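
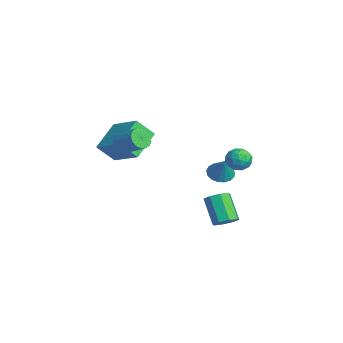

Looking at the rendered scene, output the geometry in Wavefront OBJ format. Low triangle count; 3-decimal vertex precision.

v 0.264 3.256 -0.585
v 0.719 3.796 -0.701
v 1.141 2.504 -0.639
v 1.596 3.044 -0.755
v 1.283 2.971 -0.117
v 0.741 3.436 -0.083
v 1.119 2.864 -1.257
v 0.577 3.329 -1.223
v 1.248 3.553 -1.116
v 1.349 3.619 -0.412
v 0.511 2.681 -0.928
v 0.612 2.747 -0.224
v 0.414 3.592 -0.638
v 1.446 2.708 -0.702
v 1.262 2.666 -0.327
v 1.529 2.982 -0.395
v 0.427 3.381 -0.275
v 0.694 3.698 -0.343
v 1.026 3.213 0
v 1.166 2.602 -0.997
v 1.433 2.919 -1.065
v 0.331 3.318 -0.945
v 0.598 3.634 -1.013
v 0.834 3.087 -1.34
v 0.993 3.766 -0.95
v 1.508 3.324 -0.982
v 1.228 3.219 -1.277
v 0.909 3.492 -1.257
v 1.052 3.805 -0.536
v 1.568 3.363 -0.568
v 1.383 3.321 -0.193
v 1.065 3.594 -0.173
v 1.363 3.663 -0.78
v 0.292 2.937 -0.772
v 0.808 2.495 -0.804
v 0.795 2.706 -1.167
v 0.477 2.979 -1.147
v 0.352 2.976 -0.358
v 0.867 2.534 -0.39
v 0.951 2.808 -0.083
v 0.632 3.081 -0.063
v 0.497 2.637 -0.56
v 2.225 2.071 -4.158
v 2.747 2.054 -3.722
v 1.697 1.952 -2.467
v 1.175 1.969 -2.902
v 2.584 2.539 -3.819
v 1.534 2.437 -2.564
v 2.211 2.75 -4.114
v 1.16 2.647 -2.859
v 1.846 2.563 -4.435
v 0.795 2.46 -3.18
v 1.703 2.088 -4.593
v 0.653 1.986 -3.338
v 1.866 1.603 -4.496
v 0.816 1.501 -3.241
v 2.24 1.393 -4.201
v 1.189 1.29 -2.946
v 2.605 1.58 -3.88
v 1.554 1.477 -2.625
v 2.612 -3.138 2.216
v 2.911 -3.038 1.682
v 3.826 -2.421 2.31
v 3.528 -2.522 2.844
v 2.733 -2.802 1.709
v 3.649 -2.185 2.337
v 2.527 -2.643 1.853
v 3.443 -2.026 2.481
v 2.341 -2.598 2.08
v 3.257 -1.981 2.707
v 2.217 -2.676 2.338
v 3.133 -2.059 2.965
v 2.184 -2.86 2.568
v 3.1 -2.243 3.195
v 2.248 -3.108 2.717
v 3.164 -2.491 3.345
v 2.396 -3.363 2.752
v 3.312 -2.746 3.38
v 2.594 -3.567 2.664
v 3.509 -2.95 3.292
v 2.795 -3.672 2.474
v 3.711 -3.055 3.101
v 2.955 -3.655 2.224
v 3.871 -3.038 2.852
v 3.036 -3.52 1.973
v 3.952 -2.903 2.6
v 3.02 -3.297 1.777
v 3.936 -2.68 2.405
v -0.037 -2.803 2.147
v 1.474 -2.125 2.971
v 0.092 -1.961 1.218
v 1.603 -1.283 2.042
v 0.957 -3.937 1.258
v 2.468 -3.259 2.082
v 1.086 -3.095 0.329
v 2.597 -2.417 1.153
v -1.196 2.994 -2.599
v -0.654 2.665 -2.94
v -0.484 2.966 -1.441
v -0.583 3.001 -2.976
v -0.652 3.334 -2.926
v -0.846 3.59 -2.8
v -1.12 3.709 -2.629
v -1.412 3.665 -2.45
v -1.654 3.466 -2.306
v -1.791 3.16 -2.229
v -1.792 2.815 -2.237
v -1.657 2.512 -2.327
v -1.416 2.318 -2.48
v -1.124 2.28 -2.66
v -0.85 2.405 -2.826
f 1 38 17
f 38 12 41
f 17 41 6
f 38 41 17
f 1 17 13
f 17 6 18
f 13 18 2
f 17 18 13
f 1 13 22
f 13 2 23
f 22 23 8
f 13 23 22
f 1 22 34
f 22 8 37
f 34 37 11
f 22 37 34
f 1 34 38
f 34 11 42
f 38 42 12
f 34 42 38
f 2 18 29
f 18 6 32
f 29 32 10
f 18 32 29
f 6 41 19
f 41 12 40
f 19 40 5
f 41 40 19
f 12 42 39
f 42 11 35
f 39 35 3
f 42 35 39
f 11 37 36
f 37 8 24
f 36 24 7
f 37 24 36
f 8 23 28
f 23 2 25
f 28 25 9
f 23 25 28
f 4 30 16
f 30 10 31
f 16 31 5
f 30 31 16
f 4 16 14
f 16 5 15
f 14 15 3
f 16 15 14
f 4 14 21
f 14 3 20
f 21 20 7
f 14 20 21
f 4 21 26
f 21 7 27
f 26 27 9
f 21 27 26
f 4 26 30
f 26 9 33
f 30 33 10
f 26 33 30
f 5 31 19
f 31 10 32
f 19 32 6
f 31 32 19
f 3 15 39
f 15 5 40
f 39 40 12
f 15 40 39
f 7 20 36
f 20 3 35
f 36 35 11
f 20 35 36
f 9 27 28
f 27 7 24
f 28 24 8
f 27 24 28
f 10 33 29
f 33 9 25
f 29 25 2
f 33 25 29
f 44 43 47
f 44 47 45
f 45 47 48
f 45 48 46
f 47 43 49
f 47 49 48
f 48 49 50
f 48 50 46
f 49 43 51
f 49 51 50
f 50 51 52
f 50 52 46
f 51 43 53
f 51 53 52
f 52 53 54
f 52 54 46
f 53 43 55
f 53 55 54
f 54 55 56
f 54 56 46
f 55 43 57
f 55 57 56
f 56 57 58
f 56 58 46
f 57 43 59
f 57 59 58
f 58 59 60
f 58 60 46
f 59 43 44
f 59 44 60
f 60 44 45
f 60 45 46
f 62 61 65
f 62 65 63
f 63 65 66
f 63 66 64
f 65 61 67
f 65 67 66
f 66 67 68
f 66 68 64
f 67 61 69
f 67 69 68
f 68 69 70
f 68 70 64
f 69 61 71
f 69 71 70
f 70 71 72
f 70 72 64
f 71 61 73
f 71 73 72
f 72 73 74
f 72 74 64
f 73 61 75
f 73 75 74
f 74 75 76
f 74 76 64
f 75 61 77
f 75 77 76
f 76 77 78
f 76 78 64
f 77 61 79
f 77 79 78
f 78 79 80
f 78 80 64
f 79 61 81
f 79 81 80
f 80 81 82
f 80 82 64
f 81 61 83
f 81 83 82
f 82 83 84
f 82 84 64
f 83 61 85
f 83 85 84
f 84 85 86
f 84 86 64
f 85 61 87
f 85 87 86
f 86 87 88
f 86 88 64
f 87 61 62
f 87 62 88
f 88 62 63
f 88 63 64
f 90 92 89
f 93 90 89
f 89 92 91
f 91 93 89
f 90 96 92
f 94 90 93
f 94 96 90
f 92 96 91
f 95 93 91
f 91 96 95
f 95 94 93
f 96 94 95
f 98 97 100
f 98 100 99
f 100 97 101
f 100 101 99
f 101 97 102
f 101 102 99
f 102 97 103
f 102 103 99
f 103 97 104
f 103 104 99
f 104 97 105
f 104 105 99
f 105 97 106
f 105 106 99
f 106 97 107
f 106 107 99
f 107 97 108
f 107 108 99
f 108 97 109
f 108 109 99
f 109 97 110
f 109 110 99
f 110 97 111
f 110 111 99
f 111 97 98
f 111 98 99



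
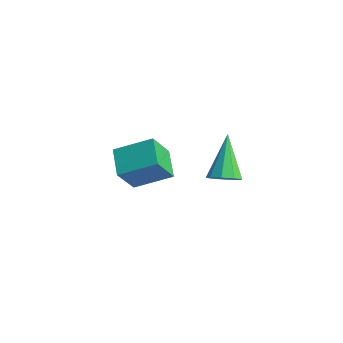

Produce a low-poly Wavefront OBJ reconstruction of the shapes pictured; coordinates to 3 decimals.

v 0.985 3.156 1.13
v 1.28 2.773 1.579
v 0.035 4.064 2.53
v 1.527 3.143 1.506
v 1.521 3.52 1.257
v 1.263 3.726 0.949
v 0.876 3.666 0.725
v 0.54 3.367 0.691
v 0.412 2.969 0.862
v 0.552 2.659 1.159
v 0.895 2.581 1.442
v -3.54 2.497 -2.064
v -3.433 1.658 -0.826
v -4.598 3.091 -1.571
v -4.492 2.252 -0.332
v -2.568 3.648 -1.368
v -2.462 2.809 -0.129
v -3.627 4.242 -0.874
v -3.52 3.403 0.364
f 2 1 4
f 2 4 3
f 4 1 5
f 4 5 3
f 5 1 6
f 5 6 3
f 6 1 7
f 6 7 3
f 7 1 8
f 7 8 3
f 8 1 9
f 8 9 3
f 9 1 10
f 9 10 3
f 10 1 11
f 10 11 3
f 11 1 2
f 11 2 3
f 13 15 12
f 16 13 12
f 12 15 14
f 14 16 12
f 13 19 15
f 17 13 16
f 17 19 13
f 15 19 14
f 18 16 14
f 14 19 18
f 18 17 16
f 19 17 18



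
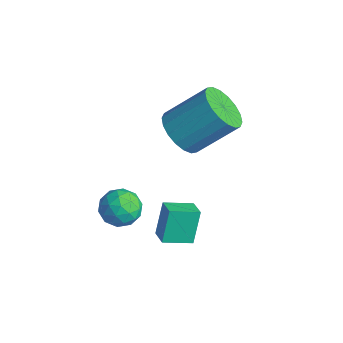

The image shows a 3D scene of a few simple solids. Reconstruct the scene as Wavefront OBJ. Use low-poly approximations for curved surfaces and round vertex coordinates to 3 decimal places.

v -1.202 1.755 0.588
v -0.386 1.947 -0.028
v 0.338 3.376 1.376
v -0.478 3.185 1.992
v -0.701 2.252 -0.176
v 0.023 3.681 1.228
v -1.115 2.459 -0.173
v -0.391 3.888 1.231
v -1.547 2.526 -0.019
v -0.823 3.955 1.385
v -1.91 2.441 0.255
v -1.186 3.87 1.659
v -2.133 2.22 0.595
v -1.409 3.649 1.999
v -2.171 1.907 0.934
v -1.447 3.336 2.338
v -2.018 1.564 1.204
v -1.294 2.993 2.608
v -1.703 1.259 1.352
v -0.979 2.688 2.756
v -1.289 1.052 1.349
v -0.565 2.481 2.753
v -0.857 0.985 1.195
v -0.133 2.414 2.599
v -0.494 1.07 0.921
v 0.23 2.499 2.325
v -0.271 1.291 0.581
v 0.453 2.72 1.985
v -0.233 1.604 0.242
v 0.491 3.033 1.646
v -0.139 -0.712 -1.916
v 0.428 -1.263 -1.572
v -1.188 -1.537 -1.508
v -0.621 -2.088 -1.164
v -0.738 -1.312 -0.808
v -0.09 -0.802 -1.059
v -0.67 -1.998 -2.021
v -0.022 -1.488 -2.272
v 0.1 -2.058 -1.637
v 0.058 -1.634 -0.887
v -0.818 -1.166 -2.193
v -0.86 -0.742 -1.443
v 0.236 -0.915 -1.779
v -0.996 -1.885 -1.301
v -1.065 -1.429 -1.091
v -0.732 -1.753 -0.889
v -0.068 -0.644 -1.478
v 0.265 -0.968 -1.276
v -0.42 -0.997 -0.827
v -1.025 -1.832 -1.804
v -0.692 -2.156 -1.602
v -0.028 -1.047 -2.191
v 0.305 -1.371 -1.989
v -0.34 -1.803 -2.253
v 0.377 -1.706 -1.616
v -0.239 -2.191 -1.376
v -0.268 -2.138 -1.879
v 0.113 -1.838 -2.027
v 0.352 -1.457 -1.175
v -0.264 -1.942 -0.936
v -0.333 -1.486 -0.726
v 0.048 -1.186 -0.874
v 0.159 -1.924 -1.213
v -0.496 -0.858 -2.144
v -1.112 -1.343 -1.905
v -0.808 -1.614 -2.206
v -0.427 -1.314 -2.354
v -0.521 -0.609 -1.704
v -1.137 -1.094 -1.464
v -0.873 -0.962 -1.053
v -0.492 -0.662 -1.201
v -0.919 -0.876 -1.867
v 0.706 -0.575 -2.653
v 0.371 -0.037 -1.338
v 1.111 0.513 -2.995
v 0.775 1.051 -1.68
v 1.465 -0.771 -2.38
v 1.129 -0.233 -1.065
v 1.869 0.317 -2.722
v 1.534 0.855 -1.407
f 2 1 5
f 2 5 3
f 3 5 6
f 3 6 4
f 5 1 7
f 5 7 6
f 6 7 8
f 6 8 4
f 7 1 9
f 7 9 8
f 8 9 10
f 8 10 4
f 9 1 11
f 9 11 10
f 10 11 12
f 10 12 4
f 11 1 13
f 11 13 12
f 12 13 14
f 12 14 4
f 13 1 15
f 13 15 14
f 14 15 16
f 14 16 4
f 15 1 17
f 15 17 16
f 16 17 18
f 16 18 4
f 17 1 19
f 17 19 18
f 18 19 20
f 18 20 4
f 19 1 21
f 19 21 20
f 20 21 22
f 20 22 4
f 21 1 23
f 21 23 22
f 22 23 24
f 22 24 4
f 23 1 25
f 23 25 24
f 24 25 26
f 24 26 4
f 25 1 27
f 25 27 26
f 26 27 28
f 26 28 4
f 27 1 29
f 27 29 28
f 28 29 30
f 28 30 4
f 29 1 2
f 29 2 30
f 30 2 3
f 30 3 4
f 31 68 47
f 68 42 71
f 47 71 36
f 68 71 47
f 31 47 43
f 47 36 48
f 43 48 32
f 47 48 43
f 31 43 52
f 43 32 53
f 52 53 38
f 43 53 52
f 31 52 64
f 52 38 67
f 64 67 41
f 52 67 64
f 31 64 68
f 64 41 72
f 68 72 42
f 64 72 68
f 32 48 59
f 48 36 62
f 59 62 40
f 48 62 59
f 36 71 49
f 71 42 70
f 49 70 35
f 71 70 49
f 42 72 69
f 72 41 65
f 69 65 33
f 72 65 69
f 41 67 66
f 67 38 54
f 66 54 37
f 67 54 66
f 38 53 58
f 53 32 55
f 58 55 39
f 53 55 58
f 34 60 46
f 60 40 61
f 46 61 35
f 60 61 46
f 34 46 44
f 46 35 45
f 44 45 33
f 46 45 44
f 34 44 51
f 44 33 50
f 51 50 37
f 44 50 51
f 34 51 56
f 51 37 57
f 56 57 39
f 51 57 56
f 34 56 60
f 56 39 63
f 60 63 40
f 56 63 60
f 35 61 49
f 61 40 62
f 49 62 36
f 61 62 49
f 33 45 69
f 45 35 70
f 69 70 42
f 45 70 69
f 37 50 66
f 50 33 65
f 66 65 41
f 50 65 66
f 39 57 58
f 57 37 54
f 58 54 38
f 57 54 58
f 40 63 59
f 63 39 55
f 59 55 32
f 63 55 59
f 74 76 73
f 77 74 73
f 73 76 75
f 75 77 73
f 74 80 76
f 78 74 77
f 78 80 74
f 76 80 75
f 79 77 75
f 75 80 79
f 79 78 77
f 80 78 79



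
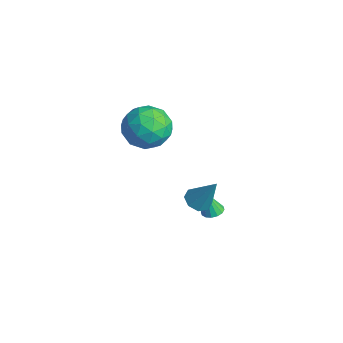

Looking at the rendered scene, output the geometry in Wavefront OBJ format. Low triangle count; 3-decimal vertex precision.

v -4.568 -3.086 0.397
v -3.626 -2.54 0.947
v -4.274 -4.7 1.493
v -3.332 -4.154 2.043
v -4.468 -3.762 2.248
v -4.65 -2.764 1.57
v -3.25 -4.476 0.87
v -3.432 -3.478 0.192
v -2.811 -3.399 1.239
v -3.565 -2.958 2.091
v -4.335 -4.282 0.349
v -5.089 -3.841 1.201
v -4.123 -2.671 0.575
v -3.777 -4.569 1.865
v -4.445 -4.338 1.985
v -3.891 -4.017 2.308
v -4.725 -2.803 0.942
v -4.171 -2.482 1.265
v -4.666 -3.2 2.03
v -3.729 -4.758 1.175
v -3.175 -4.437 1.498
v -4.009 -3.223 0.132
v -3.455 -2.902 0.455
v -3.234 -4.04 0.41
v -3.09 -2.855 1.071
v -2.917 -3.804 1.715
v -2.869 -3.993 1.025
v -2.976 -3.407 0.627
v -3.533 -2.596 1.571
v -3.36 -3.545 2.216
v -4.028 -3.314 2.336
v -4.135 -2.728 1.938
v -3.054 -3.101 1.743
v -4.54 -3.695 0.224
v -4.367 -4.644 0.869
v -3.765 -4.512 0.502
v -3.872 -3.926 0.104
v -4.983 -3.436 0.725
v -4.81 -4.385 1.369
v -4.924 -3.833 1.813
v -5.031 -3.247 1.415
v -4.846 -4.139 0.697
v 1.387 -3.687 0.496
v 1.95 -3.948 0.305
v 2.113 -3.193 1.964
v 1.904 -3.472 0.168
v 1.555 -3.122 0.223
v 1.107 -3.102 0.438
v 0.823 -3.425 0.688
v 0.869 -3.901 0.825
v 1.218 -4.251 0.77
v 1.666 -4.271 0.554
v 0.292 -2.461 -1.614
v 0.551 -2.03 -1.482
v 0.128 -2.739 -0.386
v 0.293 -1.954 -1.499
v 0.035 -2.013 -1.547
v -0.154 -2.193 -1.613
v -0.224 -2.444 -1.679
v -0.156 -2.7 -1.728
v 0.032 -2.892 -1.746
v 0.29 -2.968 -1.729
v 0.548 -2.908 -1.682
v 0.737 -2.729 -1.616
v 0.807 -2.477 -1.549
v 0.739 -2.221 -1.5
f 1 38 17
f 38 12 41
f 17 41 6
f 38 41 17
f 1 17 13
f 17 6 18
f 13 18 2
f 17 18 13
f 1 13 22
f 13 2 23
f 22 23 8
f 13 23 22
f 1 22 34
f 22 8 37
f 34 37 11
f 22 37 34
f 1 34 38
f 34 11 42
f 38 42 12
f 34 42 38
f 2 18 29
f 18 6 32
f 29 32 10
f 18 32 29
f 6 41 19
f 41 12 40
f 19 40 5
f 41 40 19
f 12 42 39
f 42 11 35
f 39 35 3
f 42 35 39
f 11 37 36
f 37 8 24
f 36 24 7
f 37 24 36
f 8 23 28
f 23 2 25
f 28 25 9
f 23 25 28
f 4 30 16
f 30 10 31
f 16 31 5
f 30 31 16
f 4 16 14
f 16 5 15
f 14 15 3
f 16 15 14
f 4 14 21
f 14 3 20
f 21 20 7
f 14 20 21
f 4 21 26
f 21 7 27
f 26 27 9
f 21 27 26
f 4 26 30
f 26 9 33
f 30 33 10
f 26 33 30
f 5 31 19
f 31 10 32
f 19 32 6
f 31 32 19
f 3 15 39
f 15 5 40
f 39 40 12
f 15 40 39
f 7 20 36
f 20 3 35
f 36 35 11
f 20 35 36
f 9 27 28
f 27 7 24
f 28 24 8
f 27 24 28
f 10 33 29
f 33 9 25
f 29 25 2
f 33 25 29
f 44 43 46
f 44 46 45
f 46 43 47
f 46 47 45
f 47 43 48
f 47 48 45
f 48 43 49
f 48 49 45
f 49 43 50
f 49 50 45
f 50 43 51
f 50 51 45
f 51 43 52
f 51 52 45
f 52 43 44
f 52 44 45
f 54 53 56
f 54 56 55
f 56 53 57
f 56 57 55
f 57 53 58
f 57 58 55
f 58 53 59
f 58 59 55
f 59 53 60
f 59 60 55
f 60 53 61
f 60 61 55
f 61 53 62
f 61 62 55
f 62 53 63
f 62 63 55
f 63 53 64
f 63 64 55
f 64 53 65
f 64 65 55
f 65 53 66
f 65 66 55
f 66 53 54
f 66 54 55



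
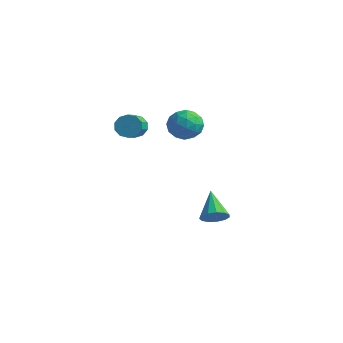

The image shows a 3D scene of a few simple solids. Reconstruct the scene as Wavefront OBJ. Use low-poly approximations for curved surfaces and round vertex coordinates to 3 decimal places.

v 2.754 2.91 -3.756
v 3.463 3.369 -3.475
v 1.526 4.05 -2.524
v 3.287 3.614 -3.876
v 2.941 3.634 -4.239
v 2.537 3.425 -4.449
v 2.201 3.053 -4.439
v 2.041 2.635 -4.212
v 2.108 2.305 -3.841
v 2.379 2.167 -3.443
v 2.77 2.265 -3.144
v 3.156 2.568 -3.04
v 3.414 2.98 -3.163
v -0.854 0.109 3.622
v -0.233 0.125 3.102
v 0.415 -1.114 3.838
v -0.206 -1.129 4.358
v -0.116 0.417 3.491
v 0.532 -0.821 4.228
v -0.281 0.592 3.93
v 0.367 -0.646 4.667
v -0.665 0.583 4.251
v -0.017 -0.656 4.988
v -1.121 0.392 4.332
v -0.473 -0.846 5.069
v -1.475 0.094 4.142
v -0.827 -1.145 4.878
v -1.592 -0.199 3.752
v -0.944 -1.437 4.489
v -1.427 -0.374 3.313
v -0.779 -1.612 4.05
v -1.043 -0.364 2.992
v -0.395 -1.603 3.729
v -0.587 -0.174 2.911
v 0.061 -1.412 3.648
v -0.158 4.384 1.524
v 0.584 4.561 2.378
v -1.024 3.099 2.542
v -0.282 3.276 3.396
v -1.046 4.085 3.124
v -0.511 4.88 2.495
v 0.071 2.78 2.425
v 0.606 3.575 1.796
v 0.726 3.57 2.936
v 0.036 4.377 3.368
v -0.476 3.283 1.552
v -1.166 4.09 1.984
v 0.289 4.586 1.862
v -0.729 3.074 3.058
v -1.178 3.55 2.898
v -0.742 3.654 3.401
v -0.355 4.773 1.93
v 0.082 4.877 2.433
v -0.876 4.597 2.871
v -0.522 2.783 2.487
v -0.085 2.887 2.99
v 0.302 4.006 1.519
v 0.738 4.11 2.022
v 0.436 3.063 2.049
v 0.808 4.107 2.692
v 0.3 3.351 3.29
v 0.507 3.06 2.719
v 0.821 3.527 2.349
v 0.403 4.581 2.946
v -0.106 3.825 3.544
v -0.555 4.301 3.384
v -0.24 4.768 3.014
v 0.486 3.998 3.273
v -0.334 3.835 1.376
v -0.843 3.079 1.974
v -0.2 2.892 1.906
v 0.115 3.359 1.536
v -0.74 4.309 1.63
v -1.248 3.553 2.228
v -1.261 4.133 2.571
v -0.947 4.6 2.201
v -0.926 3.662 1.647
f 2 1 4
f 2 4 3
f 4 1 5
f 4 5 3
f 5 1 6
f 5 6 3
f 6 1 7
f 6 7 3
f 7 1 8
f 7 8 3
f 8 1 9
f 8 9 3
f 9 1 10
f 9 10 3
f 10 1 11
f 10 11 3
f 11 1 12
f 11 12 3
f 12 1 13
f 12 13 3
f 13 1 2
f 13 2 3
f 15 14 18
f 15 18 16
f 16 18 19
f 16 19 17
f 18 14 20
f 18 20 19
f 19 20 21
f 19 21 17
f 20 14 22
f 20 22 21
f 21 22 23
f 21 23 17
f 22 14 24
f 22 24 23
f 23 24 25
f 23 25 17
f 24 14 26
f 24 26 25
f 25 26 27
f 25 27 17
f 26 14 28
f 26 28 27
f 27 28 29
f 27 29 17
f 28 14 30
f 28 30 29
f 29 30 31
f 29 31 17
f 30 14 32
f 30 32 31
f 31 32 33
f 31 33 17
f 32 14 34
f 32 34 33
f 33 34 35
f 33 35 17
f 34 14 15
f 34 15 35
f 35 15 16
f 35 16 17
f 36 73 52
f 73 47 76
f 52 76 41
f 73 76 52
f 36 52 48
f 52 41 53
f 48 53 37
f 52 53 48
f 36 48 57
f 48 37 58
f 57 58 43
f 48 58 57
f 36 57 69
f 57 43 72
f 69 72 46
f 57 72 69
f 36 69 73
f 69 46 77
f 73 77 47
f 69 77 73
f 37 53 64
f 53 41 67
f 64 67 45
f 53 67 64
f 41 76 54
f 76 47 75
f 54 75 40
f 76 75 54
f 47 77 74
f 77 46 70
f 74 70 38
f 77 70 74
f 46 72 71
f 72 43 59
f 71 59 42
f 72 59 71
f 43 58 63
f 58 37 60
f 63 60 44
f 58 60 63
f 39 65 51
f 65 45 66
f 51 66 40
f 65 66 51
f 39 51 49
f 51 40 50
f 49 50 38
f 51 50 49
f 39 49 56
f 49 38 55
f 56 55 42
f 49 55 56
f 39 56 61
f 56 42 62
f 61 62 44
f 56 62 61
f 39 61 65
f 61 44 68
f 65 68 45
f 61 68 65
f 40 66 54
f 66 45 67
f 54 67 41
f 66 67 54
f 38 50 74
f 50 40 75
f 74 75 47
f 50 75 74
f 42 55 71
f 55 38 70
f 71 70 46
f 55 70 71
f 44 62 63
f 62 42 59
f 63 59 43
f 62 59 63
f 45 68 64
f 68 44 60
f 64 60 37
f 68 60 64



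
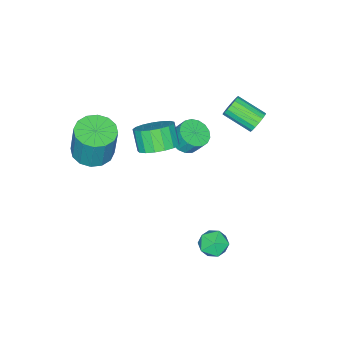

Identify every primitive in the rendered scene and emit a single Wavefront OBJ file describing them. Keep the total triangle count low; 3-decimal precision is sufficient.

v 1.278 2.791 -4.35
v 2.047 2.943 -3.921
v 1.073 1.597 -3.559
v 1.842 1.749 -3.13
v 1.143 2.291 -3
v 1.27 3.028 -3.488
v 1.85 1.512 -3.992
v 1.977 2.249 -4.48
v 2.401 2.152 -3.699
v 1.964 2.634 -3.086
v 1.156 1.906 -4.394
v 0.719 2.388 -3.781
v 0.495 -2.08 0.512
v 1.215 -2.847 0.314
v 0.804 -3.506 1.369
v 0.085 -2.74 1.568
v 1.466 -2.519 0.616
v 1.055 -3.178 1.671
v 1.494 -2.09 0.895
v 1.084 -2.749 1.95
v 1.294 -1.659 1.086
v 0.884 -2.319 2.141
v 0.911 -1.325 1.146
v 0.5 -1.984 2.201
v 0.432 -1.164 1.061
v 0.022 -1.823 2.116
v -0.032 -1.212 0.85
v -0.442 -1.872 1.905
v -0.375 -1.46 0.562
v -0.786 -2.119 1.617
v -0.519 -1.85 0.262
v -0.93 -2.509 1.317
v -0.431 -2.292 0.02
v -0.841 -2.951 1.075
v -0.13 -2.686 -0.109
v -0.541 -3.345 0.946
v 0.314 -2.941 -0.096
v -0.097 -3.601 0.959
v 0.799 -2.999 0.056
v 0.388 -3.659 1.111
v 3.436 -3.848 1.554
v 4.08 -4.706 1.674
v 4.248 -4.291 3.746
v 3.604 -3.432 3.626
v 4.425 -4.281 1.56
v 4.593 -3.866 3.633
v 4.505 -3.74 1.445
v 4.673 -3.325 3.518
v 4.298 -3.227 1.36
v 4.467 -2.812 3.432
v 3.861 -2.881 1.326
v 4.029 -2.466 3.398
v 3.309 -2.794 1.353
v 3.477 -2.379 3.425
v 2.792 -2.989 1.434
v 2.96 -2.574 3.506
v 2.447 -3.414 1.547
v 2.615 -2.999 3.62
v 2.367 -3.955 1.662
v 2.535 -3.54 3.735
v 2.573 -4.468 1.748
v 2.742 -4.053 3.82
v 3.011 -4.814 1.782
v 3.179 -4.399 3.854
v 3.563 -4.901 1.755
v 3.731 -4.486 3.827
v -1.976 -2.357 -1.054
v -1.317 -1.835 -1.314
v -1.406 -1.28 -0.427
v -2.064 -1.803 -0.166
v -1.662 -1.646 -1.467
v -1.751 -1.092 -0.58
v -2.079 -1.621 -1.524
v -2.167 -1.066 -0.637
v -2.471 -1.764 -1.474
v -2.56 -1.209 -0.587
v -2.751 -2.043 -1.327
v -2.839 -1.489 -0.44
v -2.853 -2.394 -1.118
v -2.941 -1.84 -0.231
v -2.753 -2.737 -0.894
v -2.842 -2.182 -0.007
v -2.476 -2.993 -0.706
v -2.565 -2.438 0.181
v -2.084 -3.103 -0.598
v -2.173 -2.548 0.289
v -1.667 -3.042 -0.595
v -1.756 -2.487 0.292
v -1.321 -2.825 -0.696
v -1.41 -2.27 0.191
v -1.125 -2.5 -0.879
v -1.214 -1.945 0.008
v -1.124 -2.143 -1.102
v -1.212 -1.588 -0.215
v -2.966 1.457 2.149
v -2.576 1.292 1.643
v -2.243 -0.201 2.384
v -2.634 -0.037 2.891
v -2.381 1.436 1.846
v -2.048 -0.057 2.587
v -2.32 1.585 2.118
v -1.987 0.092 2.859
v -2.407 1.704 2.397
v -2.074 0.211 3.138
v -2.622 1.767 2.62
v -2.289 0.273 3.361
v -2.916 1.758 2.734
v -2.584 0.265 3.476
v -3.222 1.68 2.715
v -2.889 0.187 3.456
v -3.469 1.552 2.567
v -3.136 0.058 3.308
v -3.601 1.401 2.322
v -3.268 -0.092 3.063
v -3.588 1.263 2.038
v -3.255 -0.23 2.779
v -3.432 1.17 1.78
v -3.099 -0.324 2.521
v -3.169 1.142 1.606
v -2.837 -0.352 2.347
v -2.861 1.186 1.557
v -2.528 -0.307 2.298
f 1 12 6
f 1 6 2
f 1 2 8
f 1 8 11
f 1 11 12
f 2 6 10
f 6 12 5
f 12 11 3
f 11 8 7
f 8 2 9
f 4 10 5
f 4 5 3
f 4 3 7
f 4 7 9
f 4 9 10
f 5 10 6
f 3 5 12
f 7 3 11
f 9 7 8
f 10 9 2
f 14 13 17
f 14 17 15
f 15 17 18
f 15 18 16
f 17 13 19
f 17 19 18
f 18 19 20
f 18 20 16
f 19 13 21
f 19 21 20
f 20 21 22
f 20 22 16
f 21 13 23
f 21 23 22
f 22 23 24
f 22 24 16
f 23 13 25
f 23 25 24
f 24 25 26
f 24 26 16
f 25 13 27
f 25 27 26
f 26 27 28
f 26 28 16
f 27 13 29
f 27 29 28
f 28 29 30
f 28 30 16
f 29 13 31
f 29 31 30
f 30 31 32
f 30 32 16
f 31 13 33
f 31 33 32
f 32 33 34
f 32 34 16
f 33 13 35
f 33 35 34
f 34 35 36
f 34 36 16
f 35 13 37
f 35 37 36
f 36 37 38
f 36 38 16
f 37 13 39
f 37 39 38
f 38 39 40
f 38 40 16
f 39 13 14
f 39 14 40
f 40 14 15
f 40 15 16
f 42 41 45
f 42 45 43
f 43 45 46
f 43 46 44
f 45 41 47
f 45 47 46
f 46 47 48
f 46 48 44
f 47 41 49
f 47 49 48
f 48 49 50
f 48 50 44
f 49 41 51
f 49 51 50
f 50 51 52
f 50 52 44
f 51 41 53
f 51 53 52
f 52 53 54
f 52 54 44
f 53 41 55
f 53 55 54
f 54 55 56
f 54 56 44
f 55 41 57
f 55 57 56
f 56 57 58
f 56 58 44
f 57 41 59
f 57 59 58
f 58 59 60
f 58 60 44
f 59 41 61
f 59 61 60
f 60 61 62
f 60 62 44
f 61 41 63
f 61 63 62
f 62 63 64
f 62 64 44
f 63 41 65
f 63 65 64
f 64 65 66
f 64 66 44
f 65 41 42
f 65 42 66
f 66 42 43
f 66 43 44
f 68 67 71
f 68 71 69
f 69 71 72
f 69 72 70
f 71 67 73
f 71 73 72
f 72 73 74
f 72 74 70
f 73 67 75
f 73 75 74
f 74 75 76
f 74 76 70
f 75 67 77
f 75 77 76
f 76 77 78
f 76 78 70
f 77 67 79
f 77 79 78
f 78 79 80
f 78 80 70
f 79 67 81
f 79 81 80
f 80 81 82
f 80 82 70
f 81 67 83
f 81 83 82
f 82 83 84
f 82 84 70
f 83 67 85
f 83 85 84
f 84 85 86
f 84 86 70
f 85 67 87
f 85 87 86
f 86 87 88
f 86 88 70
f 87 67 89
f 87 89 88
f 88 89 90
f 88 90 70
f 89 67 91
f 89 91 90
f 90 91 92
f 90 92 70
f 91 67 93
f 91 93 92
f 92 93 94
f 92 94 70
f 93 67 68
f 93 68 94
f 94 68 69
f 94 69 70
f 96 95 99
f 96 99 97
f 97 99 100
f 97 100 98
f 99 95 101
f 99 101 100
f 100 101 102
f 100 102 98
f 101 95 103
f 101 103 102
f 102 103 104
f 102 104 98
f 103 95 105
f 103 105 104
f 104 105 106
f 104 106 98
f 105 95 107
f 105 107 106
f 106 107 108
f 106 108 98
f 107 95 109
f 107 109 108
f 108 109 110
f 108 110 98
f 109 95 111
f 109 111 110
f 110 111 112
f 110 112 98
f 111 95 113
f 111 113 112
f 112 113 114
f 112 114 98
f 113 95 115
f 113 115 114
f 114 115 116
f 114 116 98
f 115 95 117
f 115 117 116
f 116 117 118
f 116 118 98
f 117 95 119
f 117 119 118
f 118 119 120
f 118 120 98
f 119 95 121
f 119 121 120
f 120 121 122
f 120 122 98
f 121 95 96
f 121 96 122
f 122 96 97
f 122 97 98



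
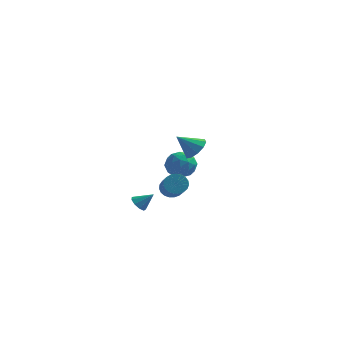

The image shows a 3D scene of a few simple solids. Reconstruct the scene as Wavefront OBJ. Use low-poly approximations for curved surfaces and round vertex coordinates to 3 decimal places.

v -1.682 3.359 -0.381
v -0.936 3.713 -0.864
v -0.724 2.467 0.444
v 0.022 2.821 -0.039
v -0.462 3.378 0.571
v -1.054 3.929 0.06
v -0.606 2.251 -0.48
v -1.198 2.802 -0.991
v -0.271 3.029 -0.925
v -0.182 3.726 -0.276
v -1.478 2.454 -0.144
v -1.389 3.151 0.505
v -1.394 3.614 -0.695
v -0.266 2.566 0.275
v -0.551 2.893 0.633
v -0.113 3.102 0.35
v -1.463 3.741 -0.152
v -1.024 3.95 -0.436
v -0.745 3.753 0.408
v -0.636 2.23 0.016
v -0.197 2.439 -0.268
v -1.547 3.078 -0.77
v -1.109 3.287 -1.053
v -0.915 2.427 -0.828
v -0.564 3.42 -1.015
v -0 2.896 -0.53
v -0.37 2.56 -0.789
v -0.718 2.884 -1.089
v -0.512 3.83 -0.633
v 0.052 3.306 -0.148
v -0.233 3.633 0.21
v -0.581 3.957 -0.09
v -0.121 3.427 -0.669
v -1.712 2.874 -0.272
v -1.148 2.35 0.213
v -1.079 2.223 -0.33
v -1.427 2.547 -0.63
v -1.66 3.284 0.11
v -1.096 2.76 0.595
v -0.942 3.296 0.669
v -1.29 3.62 0.369
v -1.539 2.753 0.249
v 0.246 -2.829 0.859
v 0.86 -2.632 0.774
v 1.548 -4.295 1.896
v 0.934 -4.491 1.981
v 0.792 -2.506 1.003
v 1.479 -4.168 2.125
v 0.629 -2.435 1.208
v 1.317 -4.098 2.329
v 0.4 -2.433 1.351
v 1.088 -4.096 2.473
v 0.145 -2.499 1.41
v 0.832 -4.162 2.532
v -0.093 -2.622 1.374
v 0.595 -4.285 2.495
v -0.272 -2.781 1.248
v 0.415 -4.443 2.37
v -0.362 -2.948 1.056
v 0.326 -4.61 2.177
v -0.346 -3.094 0.829
v 0.341 -4.757 1.95
v -0.228 -3.195 0.608
v 0.459 -4.857 1.729
v -0.028 -3.232 0.43
v 0.659 -4.895 1.551
v 0.219 -3.2 0.326
v 0.907 -4.862 1.448
v 0.471 -3.103 0.315
v 1.159 -4.765 1.436
v 0.685 -2.959 0.397
v 1.372 -4.621 1.519
v 0.822 -2.792 0.56
v 1.51 -4.455 1.681
v 0.896 -0.381 2.694
v 1.434 -0.842 3.066
v -0.056 -0.739 3.626
v 1.457 -0.39 3.264
v 1.267 0.066 3.245
v 0.935 0.351 3.016
v 0.588 0.357 2.663
v 0.359 0.081 2.323
v 0.335 -0.371 2.124
v 0.526 -0.827 2.143
v 0.858 -1.112 2.373
v 1.205 -1.118 2.725
v -1.463 -3.076 -0.418
v -1.102 -3.349 -0.748
v -0.697 -2.904 0.278
v -1.105 -2.976 -0.837
v -1.276 -2.65 -0.73
v -1.534 -2.524 -0.477
v -1.759 -2.656 -0.197
v -1.846 -2.985 -0.02
v -1.753 -3.356 -0.03
v -1.525 -3.597 -0.222
v -1.268 -3.594 -0.505
f 1 38 17
f 38 12 41
f 17 41 6
f 38 41 17
f 1 17 13
f 17 6 18
f 13 18 2
f 17 18 13
f 1 13 22
f 13 2 23
f 22 23 8
f 13 23 22
f 1 22 34
f 22 8 37
f 34 37 11
f 22 37 34
f 1 34 38
f 34 11 42
f 38 42 12
f 34 42 38
f 2 18 29
f 18 6 32
f 29 32 10
f 18 32 29
f 6 41 19
f 41 12 40
f 19 40 5
f 41 40 19
f 12 42 39
f 42 11 35
f 39 35 3
f 42 35 39
f 11 37 36
f 37 8 24
f 36 24 7
f 37 24 36
f 8 23 28
f 23 2 25
f 28 25 9
f 23 25 28
f 4 30 16
f 30 10 31
f 16 31 5
f 30 31 16
f 4 16 14
f 16 5 15
f 14 15 3
f 16 15 14
f 4 14 21
f 14 3 20
f 21 20 7
f 14 20 21
f 4 21 26
f 21 7 27
f 26 27 9
f 21 27 26
f 4 26 30
f 26 9 33
f 30 33 10
f 26 33 30
f 5 31 19
f 31 10 32
f 19 32 6
f 31 32 19
f 3 15 39
f 15 5 40
f 39 40 12
f 15 40 39
f 7 20 36
f 20 3 35
f 36 35 11
f 20 35 36
f 9 27 28
f 27 7 24
f 28 24 8
f 27 24 28
f 10 33 29
f 33 9 25
f 29 25 2
f 33 25 29
f 44 43 47
f 44 47 45
f 45 47 48
f 45 48 46
f 47 43 49
f 47 49 48
f 48 49 50
f 48 50 46
f 49 43 51
f 49 51 50
f 50 51 52
f 50 52 46
f 51 43 53
f 51 53 52
f 52 53 54
f 52 54 46
f 53 43 55
f 53 55 54
f 54 55 56
f 54 56 46
f 55 43 57
f 55 57 56
f 56 57 58
f 56 58 46
f 57 43 59
f 57 59 58
f 58 59 60
f 58 60 46
f 59 43 61
f 59 61 60
f 60 61 62
f 60 62 46
f 61 43 63
f 61 63 62
f 62 63 64
f 62 64 46
f 63 43 65
f 63 65 64
f 64 65 66
f 64 66 46
f 65 43 67
f 65 67 66
f 66 67 68
f 66 68 46
f 67 43 69
f 67 69 68
f 68 69 70
f 68 70 46
f 69 43 71
f 69 71 70
f 70 71 72
f 70 72 46
f 71 43 73
f 71 73 72
f 72 73 74
f 72 74 46
f 73 43 44
f 73 44 74
f 74 44 45
f 74 45 46
f 76 75 78
f 76 78 77
f 78 75 79
f 78 79 77
f 79 75 80
f 79 80 77
f 80 75 81
f 80 81 77
f 81 75 82
f 81 82 77
f 82 75 83
f 82 83 77
f 83 75 84
f 83 84 77
f 84 75 85
f 84 85 77
f 85 75 86
f 85 86 77
f 86 75 76
f 86 76 77
f 88 87 90
f 88 90 89
f 90 87 91
f 90 91 89
f 91 87 92
f 91 92 89
f 92 87 93
f 92 93 89
f 93 87 94
f 93 94 89
f 94 87 95
f 94 95 89
f 95 87 96
f 95 96 89
f 96 87 97
f 96 97 89
f 97 87 88
f 97 88 89



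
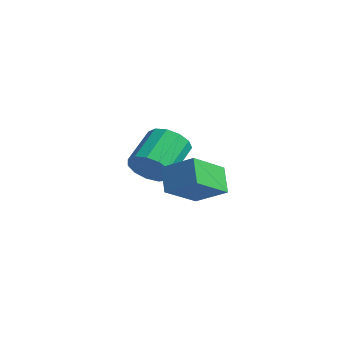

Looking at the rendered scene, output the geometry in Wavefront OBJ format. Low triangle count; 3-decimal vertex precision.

v 0.478 -3.837 0.985
v -0.249 -3.447 1.87
v 0.213 -2.288 0.086
v -0.514 -1.899 0.972
v 1.594 -3.261 1.648
v 0.867 -2.872 2.534
v 1.329 -1.713 0.75
v 0.602 -1.323 1.635
v -3.007 -2.024 0.607
v -2.294 -2.087 1.186
v -2.941 -0.699 2.132
v -3.653 -0.636 1.553
v -2.148 -1.762 0.81
v -2.795 -0.374 1.756
v -2.274 -1.52 0.369
v -2.921 -0.132 1.315
v -2.633 -1.439 0.003
v -3.28 -0.051 0.949
v -3.11 -1.543 -0.17
v -3.757 -0.155 0.776
v -3.555 -1.8 -0.097
v -4.202 -0.412 0.849
v -3.825 -2.128 0.2
v -4.472 -0.74 1.146
v -3.835 -2.423 0.626
v -4.482 -1.035 1.572
v -3.583 -2.592 1.046
v -4.23 -1.203 1.992
v -3.147 -2.58 1.327
v -3.794 -1.192 2.272
v -2.667 -2.392 1.379
v -3.314 -1.004 2.325
f 2 4 1
f 5 2 1
f 1 4 3
f 3 5 1
f 2 8 4
f 6 2 5
f 6 8 2
f 4 8 3
f 7 5 3
f 3 8 7
f 7 6 5
f 8 6 7
f 10 9 13
f 10 13 11
f 11 13 14
f 11 14 12
f 13 9 15
f 13 15 14
f 14 15 16
f 14 16 12
f 15 9 17
f 15 17 16
f 16 17 18
f 16 18 12
f 17 9 19
f 17 19 18
f 18 19 20
f 18 20 12
f 19 9 21
f 19 21 20
f 20 21 22
f 20 22 12
f 21 9 23
f 21 23 22
f 22 23 24
f 22 24 12
f 23 9 25
f 23 25 24
f 24 25 26
f 24 26 12
f 25 9 27
f 25 27 26
f 26 27 28
f 26 28 12
f 27 9 29
f 27 29 28
f 28 29 30
f 28 30 12
f 29 9 31
f 29 31 30
f 30 31 32
f 30 32 12
f 31 9 10
f 31 10 32
f 32 10 11
f 32 11 12



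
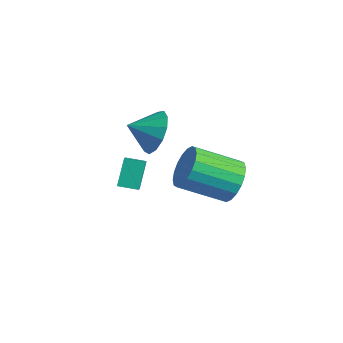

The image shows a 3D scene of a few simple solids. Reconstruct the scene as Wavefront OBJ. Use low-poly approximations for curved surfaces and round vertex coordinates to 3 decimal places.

v -3.399 2.096 -1.254
v -3.813 2.792 -0.288
v -2.788 2.629 -1.377
v -3.202 3.325 -0.411
v -2.818 1.575 -0.629
v -3.232 2.271 0.337
v -2.207 2.108 -0.752
v -2.621 2.804 0.214
v -3.468 3.99 0.771
v -2.748 3.962 1.507
v -4.052 3.09 1.309
v -3.154 4.334 1.69
v -3.659 4.598 1.581
v -4.104 4.668 1.214
v -4.347 4.523 0.708
v -4.311 4.209 0.221
v -4.007 3.825 -0.091
v -3.532 3.494 -0.129
v -3.036 3.32 0.119
v -2.678 3.359 0.574
v -2.57 3.598 1.091
v 1.049 3.844 0.902
v 1.648 3.82 1.613
v 0.53 2.452 2.509
v -0.069 2.476 1.798
v 1.38 4.114 1.728
v 0.263 2.747 2.624
v 1.047 4.354 1.679
v -0.07 2.987 2.575
v 0.714 4.494 1.477
v -0.403 3.127 2.373
v 0.448 4.504 1.16
v -0.67 3.137 2.056
v 0.3 4.384 0.793
v -0.818 3.017 1.689
v 0.301 4.157 0.447
v -0.817 2.79 1.343
v 0.45 3.868 0.191
v -0.668 2.5 1.087
v 0.717 3.573 0.076
v -0.4 2.206 0.972
v 1.05 3.333 0.125
v -0.067 1.966 1.021
v 1.383 3.193 0.327
v 0.266 1.826 1.223
v 1.65 3.183 0.644
v 0.532 1.816 1.54
v 1.798 3.303 1.011
v 0.68 1.936 1.907
v 1.797 3.53 1.357
v 0.679 2.163 2.253
f 2 4 1
f 5 2 1
f 1 4 3
f 3 5 1
f 2 8 4
f 6 2 5
f 6 8 2
f 4 8 3
f 7 5 3
f 3 8 7
f 7 6 5
f 8 6 7
f 10 9 12
f 10 12 11
f 12 9 13
f 12 13 11
f 13 9 14
f 13 14 11
f 14 9 15
f 14 15 11
f 15 9 16
f 15 16 11
f 16 9 17
f 16 17 11
f 17 9 18
f 17 18 11
f 18 9 19
f 18 19 11
f 19 9 20
f 19 20 11
f 20 9 21
f 20 21 11
f 21 9 10
f 21 10 11
f 23 22 26
f 23 26 24
f 24 26 27
f 24 27 25
f 26 22 28
f 26 28 27
f 27 28 29
f 27 29 25
f 28 22 30
f 28 30 29
f 29 30 31
f 29 31 25
f 30 22 32
f 30 32 31
f 31 32 33
f 31 33 25
f 32 22 34
f 32 34 33
f 33 34 35
f 33 35 25
f 34 22 36
f 34 36 35
f 35 36 37
f 35 37 25
f 36 22 38
f 36 38 37
f 37 38 39
f 37 39 25
f 38 22 40
f 38 40 39
f 39 40 41
f 39 41 25
f 40 22 42
f 40 42 41
f 41 42 43
f 41 43 25
f 42 22 44
f 42 44 43
f 43 44 45
f 43 45 25
f 44 22 46
f 44 46 45
f 45 46 47
f 45 47 25
f 46 22 48
f 46 48 47
f 47 48 49
f 47 49 25
f 48 22 50
f 48 50 49
f 49 50 51
f 49 51 25
f 50 22 23
f 50 23 51
f 51 23 24
f 51 24 25



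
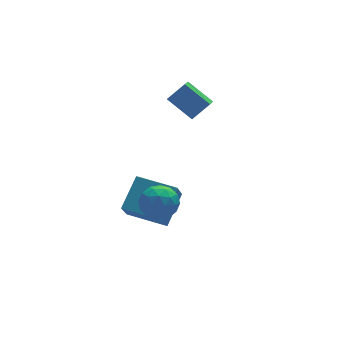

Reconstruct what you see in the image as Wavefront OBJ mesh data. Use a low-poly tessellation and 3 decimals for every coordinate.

v -1.833 1.339 -3.961
v -2.433 0.46 -2.635
v -3.38 2.781 -3.705
v -3.979 1.902 -2.379
v -0.641 2.398 -2.721
v -1.24 1.519 -1.395
v -2.187 3.84 -2.465
v -2.787 2.961 -1.139
v -2.768 -0.124 0.51
v -2.04 -0.481 -0.108
v -3.92 -0.599 -0.572
v -3.192 -0.956 -1.19
v -3.382 -1.422 -0.304
v -2.67 -1.129 0.366
v -3.29 0.049 -1.046
v -2.578 0.342 -0.376
v -2.362 -0.374 -1.069
v -2.419 -1.284 -0.611
v -3.541 0.204 -0.069
v -3.598 -0.706 0.389
v -2.303 -0.261 0.296
v -3.657 -0.819 -0.976
v -3.769 -1.093 -0.455
v -3.34 -1.303 -0.818
v -2.674 -0.642 0.575
v -2.245 -0.852 0.211
v -3.034 -1.405 0.096
v -3.715 -0.228 -0.891
v -3.286 -0.438 -1.255
v -2.62 0.223 0.138
v -2.191 0.013 -0.225
v -2.926 0.325 -0.776
v -2.064 -0.408 -0.632
v -2.741 -0.687 -1.269
v -2.799 -0.096 -1.183
v -2.381 0.076 -0.79
v -2.098 -0.943 -0.363
v -2.775 -1.222 -0.999
v -2.886 -1.496 -0.478
v -2.468 -1.323 -0.084
v -2.287 -0.88 -0.928
v -3.185 0.142 0.319
v -3.862 -0.137 -0.317
v -3.492 0.243 -0.596
v -3.074 0.416 -0.202
v -3.219 -0.393 0.589
v -3.896 -0.672 -0.048
v -3.579 -1.156 0.11
v -3.161 -0.984 0.503
v -3.673 -0.2 0.248
v 0.608 3.763 1.776
v 0.129 3.015 2.212
v -0.248 4.866 2.727
v -0.727 4.118 3.164
v 1.507 3.702 2.656
v 1.028 2.954 3.093
v 0.651 4.805 3.608
v 0.172 4.057 4.044
f 2 4 1
f 5 2 1
f 1 4 3
f 3 5 1
f 2 8 4
f 6 2 5
f 6 8 2
f 4 8 3
f 7 5 3
f 3 8 7
f 7 6 5
f 8 6 7
f 9 46 25
f 46 20 49
f 25 49 14
f 46 49 25
f 9 25 21
f 25 14 26
f 21 26 10
f 25 26 21
f 9 21 30
f 21 10 31
f 30 31 16
f 21 31 30
f 9 30 42
f 30 16 45
f 42 45 19
f 30 45 42
f 9 42 46
f 42 19 50
f 46 50 20
f 42 50 46
f 10 26 37
f 26 14 40
f 37 40 18
f 26 40 37
f 14 49 27
f 49 20 48
f 27 48 13
f 49 48 27
f 20 50 47
f 50 19 43
f 47 43 11
f 50 43 47
f 19 45 44
f 45 16 32
f 44 32 15
f 45 32 44
f 16 31 36
f 31 10 33
f 36 33 17
f 31 33 36
f 12 38 24
f 38 18 39
f 24 39 13
f 38 39 24
f 12 24 22
f 24 13 23
f 22 23 11
f 24 23 22
f 12 22 29
f 22 11 28
f 29 28 15
f 22 28 29
f 12 29 34
f 29 15 35
f 34 35 17
f 29 35 34
f 12 34 38
f 34 17 41
f 38 41 18
f 34 41 38
f 13 39 27
f 39 18 40
f 27 40 14
f 39 40 27
f 11 23 47
f 23 13 48
f 47 48 20
f 23 48 47
f 15 28 44
f 28 11 43
f 44 43 19
f 28 43 44
f 17 35 36
f 35 15 32
f 36 32 16
f 35 32 36
f 18 41 37
f 41 17 33
f 37 33 10
f 41 33 37
f 52 54 51
f 55 52 51
f 51 54 53
f 53 55 51
f 52 58 54
f 56 52 55
f 56 58 52
f 54 58 53
f 57 55 53
f 53 58 57
f 57 56 55
f 58 56 57



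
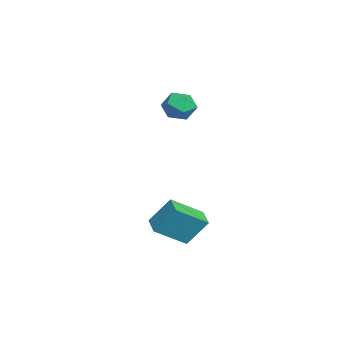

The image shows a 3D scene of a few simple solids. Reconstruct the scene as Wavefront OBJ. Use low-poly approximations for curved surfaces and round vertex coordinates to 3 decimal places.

v 3.405 -4.473 -2.177
v 3.508 -3.479 -0.814
v 2.91 -2.947 -3.251
v 3.014 -1.954 -1.888
v 4.446 -4.286 -2.392
v 4.55 -3.293 -1.029
v 3.952 -2.761 -3.466
v 4.055 -1.767 -2.103
v -1.124 -2.31 4.071
v -0.244 -2.573 4.251
v -1.116 -3.147 2.809
v -0.236 -3.41 2.989
v -0.935 -3.713 3.533
v -0.94 -3.195 4.313
v -0.42 -2.525 2.747
v -0.425 -2.007 3.527
v 0.191 -2.705 3.433
v -0.127 -3.44 3.918
v -1.233 -2.28 3.142
v -1.551 -3.015 3.627
f 2 4 1
f 5 2 1
f 1 4 3
f 3 5 1
f 2 8 4
f 6 2 5
f 6 8 2
f 4 8 3
f 7 5 3
f 3 8 7
f 7 6 5
f 8 6 7
f 9 20 14
f 9 14 10
f 9 10 16
f 9 16 19
f 9 19 20
f 10 14 18
f 14 20 13
f 20 19 11
f 19 16 15
f 16 10 17
f 12 18 13
f 12 13 11
f 12 11 15
f 12 15 17
f 12 17 18
f 13 18 14
f 11 13 20
f 15 11 19
f 17 15 16
f 18 17 10



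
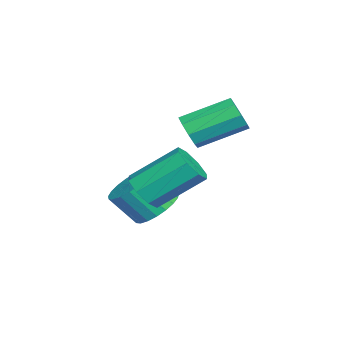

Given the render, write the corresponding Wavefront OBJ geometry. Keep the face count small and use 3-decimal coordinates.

v -2.389 -2.597 -2.666
v -1.713 -3.017 -3.042
v -1.676 -3.863 -2.029
v -2.351 -3.443 -1.654
v -1.542 -2.766 -2.838
v -1.505 -3.611 -1.825
v -1.518 -2.485 -2.605
v -1.481 -3.331 -1.592
v -1.644 -2.224 -2.382
v -1.607 -3.07 -1.369
v -1.899 -2.027 -2.208
v -1.862 -2.873 -1.195
v -2.239 -1.929 -2.114
v -2.202 -2.775 -1.101
v -2.605 -1.946 -2.115
v -2.567 -2.792 -1.102
v -2.933 -2.076 -2.211
v -2.896 -2.922 -1.199
v -3.167 -2.296 -2.387
v -3.13 -3.142 -1.374
v -3.266 -2.568 -2.61
v -3.229 -3.414 -1.597
v -3.214 -2.845 -2.843
v -3.177 -3.691 -1.831
v -3.019 -3.079 -3.046
v -2.982 -3.925 -2.033
v -2.715 -3.23 -3.183
v -2.678 -4.076 -2.171
v -2.355 -3.271 -3.231
v -2.318 -4.117 -2.218
v -2 -3.196 -3.181
v -1.963 -4.042 -2.168
v -2.704 -1.677 0.529
v -2.272 -1.805 1.038
v -2.684 -0.252 1.78
v -3.116 -0.123 1.271
v -2.051 -1.583 0.695
v -2.463 -0.029 1.436
v -2.136 -1.404 0.274
v -2.548 0.149 1.015
v -2.487 -1.353 -0.028
v -2.898 0.2 0.713
v -2.939 -1.454 -0.069
v -3.351 0.1 0.673
v -3.282 -1.659 0.17
v -3.693 -0.105 0.912
v -3.354 -1.872 0.577
v -3.765 -0.318 1.319
v -3.122 -1.994 0.962
v -3.534 -0.44 1.703
v -2.695 -1.968 1.144
v -3.106 -0.414 1.885
v -0.947 -2.831 -1.289
v -0.673 -3.228 -0.714
v -0.979 -1.766 0.443
v -1.253 -1.369 -0.131
v -0.267 -2.928 -0.987
v -0.573 -1.465 0.17
v -0.26 -2.571 -1.437
v -0.565 -1.108 -0.28
v -0.655 -2.366 -1.799
v -0.961 -0.904 -0.642
v -1.221 -2.434 -1.863
v -1.527 -0.972 -0.706
v -1.627 -2.735 -1.59
v -1.933 -1.272 -0.433
v -1.635 -3.092 -1.14
v -1.94 -1.629 0.017
v -1.239 -3.296 -0.778
v -1.545 -1.834 0.379
f 2 1 5
f 2 5 3
f 3 5 6
f 3 6 4
f 5 1 7
f 5 7 6
f 6 7 8
f 6 8 4
f 7 1 9
f 7 9 8
f 8 9 10
f 8 10 4
f 9 1 11
f 9 11 10
f 10 11 12
f 10 12 4
f 11 1 13
f 11 13 12
f 12 13 14
f 12 14 4
f 13 1 15
f 13 15 14
f 14 15 16
f 14 16 4
f 15 1 17
f 15 17 16
f 16 17 18
f 16 18 4
f 17 1 19
f 17 19 18
f 18 19 20
f 18 20 4
f 19 1 21
f 19 21 20
f 20 21 22
f 20 22 4
f 21 1 23
f 21 23 22
f 22 23 24
f 22 24 4
f 23 1 25
f 23 25 24
f 24 25 26
f 24 26 4
f 25 1 27
f 25 27 26
f 26 27 28
f 26 28 4
f 27 1 29
f 27 29 28
f 28 29 30
f 28 30 4
f 29 1 31
f 29 31 30
f 30 31 32
f 30 32 4
f 31 1 2
f 31 2 32
f 32 2 3
f 32 3 4
f 34 33 37
f 34 37 35
f 35 37 38
f 35 38 36
f 37 33 39
f 37 39 38
f 38 39 40
f 38 40 36
f 39 33 41
f 39 41 40
f 40 41 42
f 40 42 36
f 41 33 43
f 41 43 42
f 42 43 44
f 42 44 36
f 43 33 45
f 43 45 44
f 44 45 46
f 44 46 36
f 45 33 47
f 45 47 46
f 46 47 48
f 46 48 36
f 47 33 49
f 47 49 48
f 48 49 50
f 48 50 36
f 49 33 51
f 49 51 50
f 50 51 52
f 50 52 36
f 51 33 34
f 51 34 52
f 52 34 35
f 52 35 36
f 54 53 57
f 54 57 55
f 55 57 58
f 55 58 56
f 57 53 59
f 57 59 58
f 58 59 60
f 58 60 56
f 59 53 61
f 59 61 60
f 60 61 62
f 60 62 56
f 61 53 63
f 61 63 62
f 62 63 64
f 62 64 56
f 63 53 65
f 63 65 64
f 64 65 66
f 64 66 56
f 65 53 67
f 65 67 66
f 66 67 68
f 66 68 56
f 67 53 69
f 67 69 68
f 68 69 70
f 68 70 56
f 69 53 54
f 69 54 70
f 70 54 55
f 70 55 56



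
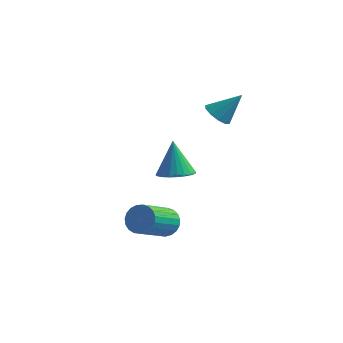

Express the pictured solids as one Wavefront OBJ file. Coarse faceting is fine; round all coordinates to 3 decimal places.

v -0.281 3.096 2.831
v 0.361 3.103 2.321
v 0.761 3.684 4.149
v 0.136 3.556 2.296
v -0.248 3.834 2.476
v -0.645 3.83 2.791
v -0.902 3.545 3.122
v -0.923 3.089 3.342
v -0.698 2.635 3.366
v -0.314 2.358 3.187
v 0.083 2.362 2.871
v 0.34 2.647 2.54
v -2.554 3.186 -1.941
v -1.59 2.97 -1.689
v -2.966 3.714 0.081
v -1.561 3.356 -1.783
v -1.683 3.716 -1.902
v -1.938 3.995 -2.027
v -2.287 4.151 -2.138
v -2.677 4.16 -2.22
v -3.047 4.021 -2.259
v -3.343 3.754 -2.25
v -3.519 3.402 -2.193
v -3.548 3.016 -2.099
v -3.425 2.657 -1.98
v -3.17 2.378 -1.855
v -2.822 2.222 -1.744
v -2.432 2.213 -1.662
v -2.061 2.352 -1.623
v -1.766 2.618 -1.632
v -1.456 -0.406 -3.21
v -0.671 -0.37 -2.836
v -1.12 -2.198 -1.716
v -1.904 -2.234 -2.09
v -0.873 -0.179 -2.605
v -1.322 -2.007 -1.485
v -1.176 -0.027 -2.478
v -1.625 -1.855 -1.359
v -1.527 0.06 -2.478
v -1.976 -1.768 -1.359
v -1.866 0.065 -2.605
v -2.315 -1.762 -1.485
v -2.134 -0.01 -2.836
v -2.583 -1.838 -1.716
v -2.285 -0.154 -3.131
v -2.734 -1.982 -2.012
v -2.292 -0.342 -3.441
v -2.741 -2.17 -2.321
v -2.154 -0.541 -3.71
v -2.603 -2.369 -2.59
v -1.896 -0.716 -3.893
v -2.345 -2.544 -2.773
v -1.562 -0.838 -3.958
v -2.011 -2.666 -2.838
v -1.209 -0.885 -3.893
v -1.658 -2.713 -2.773
v -0.899 -0.849 -3.71
v -1.348 -2.677 -2.591
v -0.685 -0.737 -3.441
v -1.134 -2.565 -2.321
v -0.604 -0.567 -3.132
v -1.053 -2.395 -2.012
f 2 1 4
f 2 4 3
f 4 1 5
f 4 5 3
f 5 1 6
f 5 6 3
f 6 1 7
f 6 7 3
f 7 1 8
f 7 8 3
f 8 1 9
f 8 9 3
f 9 1 10
f 9 10 3
f 10 1 11
f 10 11 3
f 11 1 12
f 11 12 3
f 12 1 2
f 12 2 3
f 14 13 16
f 14 16 15
f 16 13 17
f 16 17 15
f 17 13 18
f 17 18 15
f 18 13 19
f 18 19 15
f 19 13 20
f 19 20 15
f 20 13 21
f 20 21 15
f 21 13 22
f 21 22 15
f 22 13 23
f 22 23 15
f 23 13 24
f 23 24 15
f 24 13 25
f 24 25 15
f 25 13 26
f 25 26 15
f 26 13 27
f 26 27 15
f 27 13 28
f 27 28 15
f 28 13 29
f 28 29 15
f 29 13 30
f 29 30 15
f 30 13 14
f 30 14 15
f 32 31 35
f 32 35 33
f 33 35 36
f 33 36 34
f 35 31 37
f 35 37 36
f 36 37 38
f 36 38 34
f 37 31 39
f 37 39 38
f 38 39 40
f 38 40 34
f 39 31 41
f 39 41 40
f 40 41 42
f 40 42 34
f 41 31 43
f 41 43 42
f 42 43 44
f 42 44 34
f 43 31 45
f 43 45 44
f 44 45 46
f 44 46 34
f 45 31 47
f 45 47 46
f 46 47 48
f 46 48 34
f 47 31 49
f 47 49 48
f 48 49 50
f 48 50 34
f 49 31 51
f 49 51 50
f 50 51 52
f 50 52 34
f 51 31 53
f 51 53 52
f 52 53 54
f 52 54 34
f 53 31 55
f 53 55 54
f 54 55 56
f 54 56 34
f 55 31 57
f 55 57 56
f 56 57 58
f 56 58 34
f 57 31 59
f 57 59 58
f 58 59 60
f 58 60 34
f 59 31 61
f 59 61 60
f 60 61 62
f 60 62 34
f 61 31 32
f 61 32 62
f 62 32 33
f 62 33 34



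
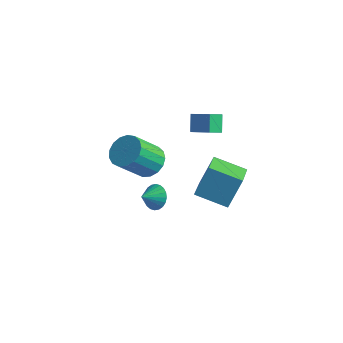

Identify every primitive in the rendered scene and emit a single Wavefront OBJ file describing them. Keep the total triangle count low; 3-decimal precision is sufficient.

v -2.74 3.069 -3.834
v -2.528 4.034 -2.095
v -1.013 3.811 -4.456
v -0.801 4.776 -2.717
v -1.699 1.344 -3.003
v -1.487 2.309 -1.264
v 0.028 2.086 -3.625
v 0.24 3.051 -1.886
v -3.051 2.667 2.188
v -1.635 2.524 3.023
v -2.784 3.379 1.856
v -1.368 3.236 2.691
v -2.592 2.084 1.309
v -1.176 1.941 2.144
v -2.325 2.796 0.977
v -0.909 2.653 1.812
v -3.692 0.477 -3.81
v -3.123 0.707 -3.237
v -3.888 -0.437 -3.25
v -3.395 0.841 -3.113
v -3.713 0.919 -3.096
v -4.028 0.93 -3.187
v -4.291 0.873 -3.374
v -4.463 0.755 -3.626
v -4.518 0.595 -3.907
v -4.448 0.417 -4.173
v -4.262 0.248 -4.383
v -3.989 0.114 -4.507
v -3.672 0.035 -4.524
v -3.357 0.024 -4.433
v -3.094 0.082 -4.247
v -2.921 0.2 -3.994
v -2.866 0.36 -3.714
v -2.937 0.538 -3.448
v -2.029 -1.913 1.866
v -1.571 -1.301 2.527
v -1.994 -2.656 4.074
v -2.451 -3.267 3.414
v -2.031 -1.152 2.531
v -2.454 -2.507 4.079
v -2.491 -1.178 2.383
v -2.914 -2.533 3.931
v -2.844 -1.372 2.116
v -3.267 -2.727 3.664
v -3.011 -1.69 1.793
v -3.434 -3.045 3.34
v -2.953 -2.059 1.486
v -3.375 -3.414 3.033
v -2.683 -2.394 1.266
v -3.105 -3.749 2.814
v -2.263 -2.619 1.184
v -2.685 -3.974 2.731
v -1.789 -2.682 1.258
v -2.212 -4.037 2.805
v -1.371 -2.569 1.471
v -1.793 -3.924 3.019
v -1.103 -2.305 1.775
v -1.525 -3.66 3.323
v -1.047 -1.952 2.1
v -1.47 -3.307 3.648
v -1.216 -1.589 2.371
v -1.639 -2.944 3.919
f 2 4 1
f 5 2 1
f 1 4 3
f 3 5 1
f 2 8 4
f 6 2 5
f 6 8 2
f 4 8 3
f 7 5 3
f 3 8 7
f 7 6 5
f 8 6 7
f 10 12 9
f 13 10 9
f 9 12 11
f 11 13 9
f 10 16 12
f 14 10 13
f 14 16 10
f 12 16 11
f 15 13 11
f 11 16 15
f 15 14 13
f 16 14 15
f 18 17 20
f 18 20 19
f 20 17 21
f 20 21 19
f 21 17 22
f 21 22 19
f 22 17 23
f 22 23 19
f 23 17 24
f 23 24 19
f 24 17 25
f 24 25 19
f 25 17 26
f 25 26 19
f 26 17 27
f 26 27 19
f 27 17 28
f 27 28 19
f 28 17 29
f 28 29 19
f 29 17 30
f 29 30 19
f 30 17 31
f 30 31 19
f 31 17 32
f 31 32 19
f 32 17 33
f 32 33 19
f 33 17 34
f 33 34 19
f 34 17 18
f 34 18 19
f 36 35 39
f 36 39 37
f 37 39 40
f 37 40 38
f 39 35 41
f 39 41 40
f 40 41 42
f 40 42 38
f 41 35 43
f 41 43 42
f 42 43 44
f 42 44 38
f 43 35 45
f 43 45 44
f 44 45 46
f 44 46 38
f 45 35 47
f 45 47 46
f 46 47 48
f 46 48 38
f 47 35 49
f 47 49 48
f 48 49 50
f 48 50 38
f 49 35 51
f 49 51 50
f 50 51 52
f 50 52 38
f 51 35 53
f 51 53 52
f 52 53 54
f 52 54 38
f 53 35 55
f 53 55 54
f 54 55 56
f 54 56 38
f 55 35 57
f 55 57 56
f 56 57 58
f 56 58 38
f 57 35 59
f 57 59 58
f 58 59 60
f 58 60 38
f 59 35 61
f 59 61 60
f 60 61 62
f 60 62 38
f 61 35 36
f 61 36 62
f 62 36 37
f 62 37 38



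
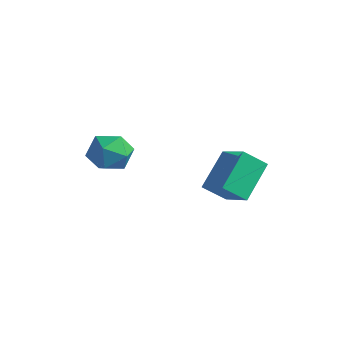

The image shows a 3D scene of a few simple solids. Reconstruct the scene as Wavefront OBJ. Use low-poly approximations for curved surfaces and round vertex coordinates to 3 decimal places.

v -0.889 -1.988 -2.96
v -0.184 -1.779 -2.382
v -0.916 -3.401 -2.418
v -0.211 -3.192 -1.84
v -1.056 -2.815 -1.703
v -1.04 -1.941 -2.038
v -0.06 -3.239 -2.762
v -0.044 -2.365 -3.097
v 0.328 -2.552 -2.259
v -0.287 -2.29 -1.604
v -0.813 -2.89 -3.196
v -1.428 -2.628 -2.541
v 2.735 -1.246 -3.27
v 3.958 -1.431 -2.704
v 2.401 0.047 -2.125
v 3.623 -0.138 -1.559
v 3.177 -0.502 -3.981
v 4.399 -0.687 -3.415
v 2.842 0.791 -2.836
v 4.065 0.606 -2.27
f 1 12 6
f 1 6 2
f 1 2 8
f 1 8 11
f 1 11 12
f 2 6 10
f 6 12 5
f 12 11 3
f 11 8 7
f 8 2 9
f 4 10 5
f 4 5 3
f 4 3 7
f 4 7 9
f 4 9 10
f 5 10 6
f 3 5 12
f 7 3 11
f 9 7 8
f 10 9 2
f 14 16 13
f 17 14 13
f 13 16 15
f 15 17 13
f 14 20 16
f 18 14 17
f 18 20 14
f 16 20 15
f 19 17 15
f 15 20 19
f 19 18 17
f 20 18 19



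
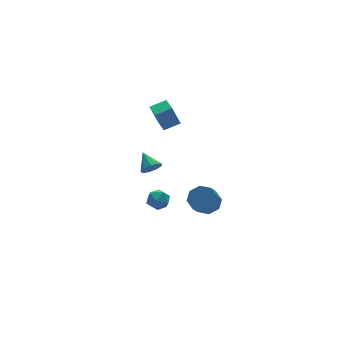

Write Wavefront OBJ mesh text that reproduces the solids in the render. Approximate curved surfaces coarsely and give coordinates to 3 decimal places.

v -0.097 -2.173 -1.405
v 0.242 -1.94 -0.82
v 0.918 -2.46 -1.88
v 1.257 -2.227 -1.295
v 0.854 -2.816 -1.263
v 0.226 -2.639 -0.97
v 0.934 -1.761 -1.73
v 0.306 -1.584 -1.437
v 0.879 -1.685 -1.021
v 0.83 -2.338 -0.733
v 0.33 -2.062 -1.967
v 0.281 -2.715 -1.679
v -0.067 -2.735 1.83
v 0.322 -2.492 1.427
v -0.073 -1.765 2.41
v -0.072 -2.422 1.307
v -0.463 -2.499 1.431
v -0.668 -2.686 1.742
v -0.592 -2.896 2.094
v -0.27 -3.031 2.323
v 0.147 -3.027 2.321
v 0.464 -2.886 2.09
v 0.533 -2.675 1.737
v 4.083 -1.106 -3.675
v 4.726 -0.96 -3.154
v 3.939 -1.888 -1.924
v 3.297 -2.034 -2.445
v 4.267 -0.512 -3.11
v 3.48 -1.44 -1.88
v 3.7 -0.412 -3.397
v 2.914 -1.34 -2.167
v 3.358 -0.719 -3.847
v 2.571 -1.646 -2.617
v 3.441 -1.252 -4.196
v 2.654 -2.18 -2.966
v 3.9 -1.7 -4.24
v 3.113 -2.628 -3.01
v 4.466 -1.8 -3.953
v 3.68 -2.728 -2.723
v 4.809 -1.494 -3.503
v 4.022 -2.421 -2.273
v 1.552 -1.008 3.079
v 1.172 -0.792 4.271
v 1.762 0.054 2.954
v 1.381 0.27 4.146
v 2.459 -1.15 3.394
v 2.078 -0.934 4.586
v 2.668 -0.088 3.269
v 2.288 0.128 4.461
f 1 12 6
f 1 6 2
f 1 2 8
f 1 8 11
f 1 11 12
f 2 6 10
f 6 12 5
f 12 11 3
f 11 8 7
f 8 2 9
f 4 10 5
f 4 5 3
f 4 3 7
f 4 7 9
f 4 9 10
f 5 10 6
f 3 5 12
f 7 3 11
f 9 7 8
f 10 9 2
f 14 13 16
f 14 16 15
f 16 13 17
f 16 17 15
f 17 13 18
f 17 18 15
f 18 13 19
f 18 19 15
f 19 13 20
f 19 20 15
f 20 13 21
f 20 21 15
f 21 13 22
f 21 22 15
f 22 13 23
f 22 23 15
f 23 13 14
f 23 14 15
f 25 24 28
f 25 28 26
f 26 28 29
f 26 29 27
f 28 24 30
f 28 30 29
f 29 30 31
f 29 31 27
f 30 24 32
f 30 32 31
f 31 32 33
f 31 33 27
f 32 24 34
f 32 34 33
f 33 34 35
f 33 35 27
f 34 24 36
f 34 36 35
f 35 36 37
f 35 37 27
f 36 24 38
f 36 38 37
f 37 38 39
f 37 39 27
f 38 24 40
f 38 40 39
f 39 40 41
f 39 41 27
f 40 24 25
f 40 25 41
f 41 25 26
f 41 26 27
f 43 45 42
f 46 43 42
f 42 45 44
f 44 46 42
f 43 49 45
f 47 43 46
f 47 49 43
f 45 49 44
f 48 46 44
f 44 49 48
f 48 47 46
f 49 47 48



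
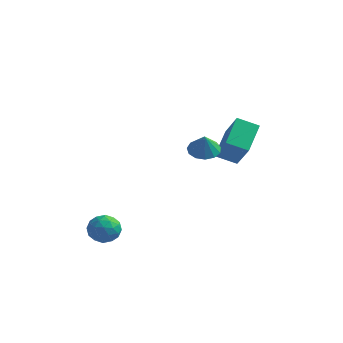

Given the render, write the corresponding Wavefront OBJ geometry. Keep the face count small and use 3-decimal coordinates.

v 1.406 -1.602 1.636
v 2.138 -1.567 1.535
v 1.554 -1.918 2.604
v 2.021 -1.193 1.675
v 1.709 -0.948 1.803
v 1.3 -0.91 1.878
v 0.925 -1.093 1.875
v 0.703 -1.437 1.797
v 0.703 -1.833 1.668
v 0.927 -2.156 1.528
v 1.303 -2.303 1.422
v 1.711 -2.227 1.384
v 2.022 -1.953 1.426
v -3.602 -2.105 -4.372
v -2.839 -1.808 -4.414
v -3.181 -3.072 -3.566
v -2.418 -2.775 -3.608
v -3.001 -2.353 -3.215
v -3.262 -1.756 -3.713
v -2.758 -3.124 -4.267
v -3.019 -2.527 -4.765
v -2.318 -2.437 -4.349
v -2.468 -1.961 -3.699
v -3.552 -2.919 -4.281
v -3.702 -2.443 -3.631
v -3.258 -1.872 -4.463
v -2.762 -3.008 -3.517
v -3.105 -2.761 -3.285
v -2.657 -2.586 -3.31
v -3.506 -1.841 -4.051
v -3.058 -1.666 -4.076
v -3.153 -1.987 -3.371
v -2.962 -3.214 -3.904
v -2.514 -3.039 -3.929
v -3.363 -2.294 -4.67
v -2.915 -2.119 -4.695
v -2.867 -2.893 -4.609
v -2.503 -2.067 -4.45
v -2.255 -2.635 -3.977
v -2.455 -2.841 -4.364
v -2.608 -2.489 -4.657
v -2.591 -1.787 -4.068
v -2.343 -2.355 -3.594
v -2.686 -2.108 -3.363
v -2.839 -1.756 -3.656
v -2.284 -2.157 -4.03
v -3.677 -2.525 -4.386
v -3.429 -3.093 -3.912
v -3.181 -3.124 -4.324
v -3.334 -2.772 -4.617
v -3.765 -2.245 -4.003
v -3.517 -2.813 -3.53
v -3.412 -2.391 -3.323
v -3.565 -2.039 -3.616
v -3.736 -2.723 -3.95
v 1.255 2.813 -1.586
v 0.252 2.528 -1.15
v 1.198 4.317 -0.733
v 0.195 4.032 -0.298
v 2.105 2.028 -0.142
v 1.102 1.743 0.293
v 2.048 3.532 0.71
v 1.045 3.247 1.146
f 2 1 4
f 2 4 3
f 4 1 5
f 4 5 3
f 5 1 6
f 5 6 3
f 6 1 7
f 6 7 3
f 7 1 8
f 7 8 3
f 8 1 9
f 8 9 3
f 9 1 10
f 9 10 3
f 10 1 11
f 10 11 3
f 11 1 12
f 11 12 3
f 12 1 13
f 12 13 3
f 13 1 2
f 13 2 3
f 14 51 30
f 51 25 54
f 30 54 19
f 51 54 30
f 14 30 26
f 30 19 31
f 26 31 15
f 30 31 26
f 14 26 35
f 26 15 36
f 35 36 21
f 26 36 35
f 14 35 47
f 35 21 50
f 47 50 24
f 35 50 47
f 14 47 51
f 47 24 55
f 51 55 25
f 47 55 51
f 15 31 42
f 31 19 45
f 42 45 23
f 31 45 42
f 19 54 32
f 54 25 53
f 32 53 18
f 54 53 32
f 25 55 52
f 55 24 48
f 52 48 16
f 55 48 52
f 24 50 49
f 50 21 37
f 49 37 20
f 50 37 49
f 21 36 41
f 36 15 38
f 41 38 22
f 36 38 41
f 17 43 29
f 43 23 44
f 29 44 18
f 43 44 29
f 17 29 27
f 29 18 28
f 27 28 16
f 29 28 27
f 17 27 34
f 27 16 33
f 34 33 20
f 27 33 34
f 17 34 39
f 34 20 40
f 39 40 22
f 34 40 39
f 17 39 43
f 39 22 46
f 43 46 23
f 39 46 43
f 18 44 32
f 44 23 45
f 32 45 19
f 44 45 32
f 16 28 52
f 28 18 53
f 52 53 25
f 28 53 52
f 20 33 49
f 33 16 48
f 49 48 24
f 33 48 49
f 22 40 41
f 40 20 37
f 41 37 21
f 40 37 41
f 23 46 42
f 46 22 38
f 42 38 15
f 46 38 42
f 57 59 56
f 60 57 56
f 56 59 58
f 58 60 56
f 57 63 59
f 61 57 60
f 61 63 57
f 59 63 58
f 62 60 58
f 58 63 62
f 62 61 60
f 63 61 62



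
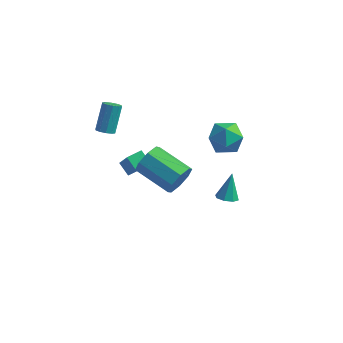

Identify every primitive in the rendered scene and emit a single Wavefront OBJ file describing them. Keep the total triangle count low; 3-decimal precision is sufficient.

v -3.573 0.638 -3.716
v -2.857 0.066 -2.453
v -4.247 1.001 -3.169
v -3.531 0.429 -1.907
v -3.069 1.451 -3.633
v -2.353 0.879 -2.371
v -3.743 1.814 -3.087
v -3.027 1.242 -1.824
v 3.769 -3.761 1.12
v 4.377 -3.723 1.1
v 3.771 -3.079 2.5
v 4.168 -3.348 0.915
v 3.725 -3.216 0.85
v 3.308 -3.403 0.943
v 3.16 -3.8 1.14
v 3.369 -4.174 1.325
v 3.812 -4.307 1.389
v 4.23 -4.12 1.296
v -3.823 -1.633 2.053
v -3.354 -1.85 2.207
v -3.367 -0.865 3.641
v -3.837 -0.647 3.487
v -3.287 -1.581 2.022
v -3.3 -0.595 3.456
v -3.425 -1.331 1.849
v -3.438 -0.345 3.283
v -3.715 -1.196 1.754
v -3.728 -0.211 3.188
v -4.047 -1.229 1.773
v -4.06 -0.243 3.207
v -4.293 -1.415 1.899
v -4.306 -0.43 3.333
v -4.36 -1.685 2.084
v -4.373 -0.699 3.518
v -4.222 -1.935 2.257
v -4.235 -0.949 3.691
v -3.932 -2.069 2.352
v -3.945 -1.084 3.786
v -3.6 -2.037 2.333
v -3.613 -1.051 3.767
v 1.975 0.717 2.267
v 3.033 0.484 2.115
v 1.687 -0.944 2.805
v 2.745 -1.177 2.653
v 2.443 -0.503 3.46
v 2.621 0.524 3.128
v 2.099 -0.984 1.792
v 2.277 0.043 1.46
v 3.109 -0.566 1.822
v 3.322 -0.269 2.853
v 1.398 -0.191 2.067
v 1.611 0.106 3.098
v 1.068 -3.332 1.157
v 1.419 -3.002 1.987
v -0.596 -2.477 2.633
v -0.948 -2.808 1.803
v 1.388 -2.483 1.468
v -0.627 -1.958 2.114
v 1.169 -2.461 0.767
v -0.846 -1.937 1.413
v 0.891 -2.95 0.295
v -1.124 -2.425 0.94
v 0.716 -3.663 0.327
v -1.299 -3.138 0.973
v 0.747 -4.182 0.846
v -1.268 -3.657 1.492
v 0.966 -4.203 1.547
v -1.049 -3.679 2.193
v 1.244 -3.715 2.02
v -0.771 -3.19 2.665
f 2 4 1
f 5 2 1
f 1 4 3
f 3 5 1
f 2 8 4
f 6 2 5
f 6 8 2
f 4 8 3
f 7 5 3
f 3 8 7
f 7 6 5
f 8 6 7
f 10 9 12
f 10 12 11
f 12 9 13
f 12 13 11
f 13 9 14
f 13 14 11
f 14 9 15
f 14 15 11
f 15 9 16
f 15 16 11
f 16 9 17
f 16 17 11
f 17 9 18
f 17 18 11
f 18 9 10
f 18 10 11
f 20 19 23
f 20 23 21
f 21 23 24
f 21 24 22
f 23 19 25
f 23 25 24
f 24 25 26
f 24 26 22
f 25 19 27
f 25 27 26
f 26 27 28
f 26 28 22
f 27 19 29
f 27 29 28
f 28 29 30
f 28 30 22
f 29 19 31
f 29 31 30
f 30 31 32
f 30 32 22
f 31 19 33
f 31 33 32
f 32 33 34
f 32 34 22
f 33 19 35
f 33 35 34
f 34 35 36
f 34 36 22
f 35 19 37
f 35 37 36
f 36 37 38
f 36 38 22
f 37 19 39
f 37 39 38
f 38 39 40
f 38 40 22
f 39 19 20
f 39 20 40
f 40 20 21
f 40 21 22
f 41 52 46
f 41 46 42
f 41 42 48
f 41 48 51
f 41 51 52
f 42 46 50
f 46 52 45
f 52 51 43
f 51 48 47
f 48 42 49
f 44 50 45
f 44 45 43
f 44 43 47
f 44 47 49
f 44 49 50
f 45 50 46
f 43 45 52
f 47 43 51
f 49 47 48
f 50 49 42
f 54 53 57
f 54 57 55
f 55 57 58
f 55 58 56
f 57 53 59
f 57 59 58
f 58 59 60
f 58 60 56
f 59 53 61
f 59 61 60
f 60 61 62
f 60 62 56
f 61 53 63
f 61 63 62
f 62 63 64
f 62 64 56
f 63 53 65
f 63 65 64
f 64 65 66
f 64 66 56
f 65 53 67
f 65 67 66
f 66 67 68
f 66 68 56
f 67 53 69
f 67 69 68
f 68 69 70
f 68 70 56
f 69 53 54
f 69 54 70
f 70 54 55
f 70 55 56



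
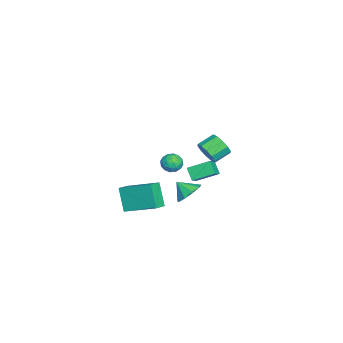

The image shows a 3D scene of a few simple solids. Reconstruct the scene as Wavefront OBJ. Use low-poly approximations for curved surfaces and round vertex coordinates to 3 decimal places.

v 3.382 1.276 3.779
v 3.892 1.383 4.303
v 3.289 2.091 4.746
v 2.778 1.984 4.221
v 3.98 1.672 3.96
v 3.377 2.38 4.402
v 3.839 1.81 3.547
v 3.235 2.518 3.99
v 3.523 1.744 3.223
v 2.92 2.452 3.665
v 3.153 1.499 3.111
v 2.55 2.207 3.553
v 2.871 1.169 3.254
v 2.268 1.877 3.697
v 2.783 0.88 3.598
v 2.18 1.588 4.04
v 2.925 0.742 4.01
v 2.321 1.45 4.453
v 3.24 0.808 4.335
v 2.637 1.516 4.777
v 3.61 1.053 4.447
v 3.007 1.761 4.889
v 2.744 -0.093 2.71
v 3.274 -0.327 2.435
v 2.226 -0.953 2.445
v 2.756 -1.187 2.17
v 2.726 -1.126 2.808
v 3.046 -0.595 2.972
v 2.454 -0.685 1.908
v 2.774 -0.154 2.072
v 3.095 -0.693 1.94
v 3.263 -0.966 2.495
v 2.237 -0.314 2.385
v 2.405 -0.587 2.94
v 3.054 -0.135 2.596
v 2.446 -1.145 2.284
v 2.428 -1.11 2.659
v 2.74 -1.247 2.497
v 2.92 -0.292 2.911
v 3.232 -0.43 2.75
v 2.91 -0.899 2.969
v 2.268 -0.85 2.13
v 2.58 -0.988 1.969
v 2.76 -0.033 2.383
v 3.072 -0.17 2.221
v 2.59 -0.381 1.911
v 3.261 -0.487 2.143
v 2.956 -0.993 1.987
v 2.779 -0.698 1.833
v 2.967 -0.385 1.93
v 3.359 -0.648 2.47
v 3.055 -1.153 2.314
v 3.037 -1.117 2.689
v 3.225 -0.805 2.785
v 3.254 -0.863 2.179
v 2.445 -0.127 2.566
v 2.141 -0.632 2.41
v 2.275 -0.475 2.095
v 2.463 -0.163 2.191
v 2.544 -0.287 2.893
v 2.239 -0.793 2.737
v 2.533 -0.895 2.95
v 2.721 -0.582 3.047
v 2.246 -0.417 2.701
v -1.636 -0.439 -2.838
v -1.004 -0.121 -2.298
v -1.864 -1.201 -2.122
v -1.536 0.15 -2.178
v -2.114 0.146 -2.367
v -2.469 -0.132 -2.777
v -2.434 -0.554 -3.214
v -2.026 -0.922 -3.476
v -1.435 -1.064 -3.439
v -0.938 -0.913 -3.121
v -0.768 -0.541 -2.67
v -1.809 -3.966 -2.739
v -1.027 -4.294 -2.44
v -1.328 -2.071 -1.918
v -0.546 -2.4 -1.619
v -1.094 -3.54 -4.141
v -0.312 -3.869 -3.842
v -0.613 -1.646 -3.32
v 0.169 -1.974 -3.021
v -3.044 -0.824 -1.693
v -3.19 0.463 -1.063
v -3.724 -0.679 -2.147
v -3.87 0.608 -1.517
v -2.53 -0.448 -2.343
v -2.676 0.839 -1.713
v -3.21 -0.303 -2.797
v -3.356 0.984 -2.167
f 2 1 5
f 2 5 3
f 3 5 6
f 3 6 4
f 5 1 7
f 5 7 6
f 6 7 8
f 6 8 4
f 7 1 9
f 7 9 8
f 8 9 10
f 8 10 4
f 9 1 11
f 9 11 10
f 10 11 12
f 10 12 4
f 11 1 13
f 11 13 12
f 12 13 14
f 12 14 4
f 13 1 15
f 13 15 14
f 14 15 16
f 14 16 4
f 15 1 17
f 15 17 16
f 16 17 18
f 16 18 4
f 17 1 19
f 17 19 18
f 18 19 20
f 18 20 4
f 19 1 21
f 19 21 20
f 20 21 22
f 20 22 4
f 21 1 2
f 21 2 22
f 22 2 3
f 22 3 4
f 23 60 39
f 60 34 63
f 39 63 28
f 60 63 39
f 23 39 35
f 39 28 40
f 35 40 24
f 39 40 35
f 23 35 44
f 35 24 45
f 44 45 30
f 35 45 44
f 23 44 56
f 44 30 59
f 56 59 33
f 44 59 56
f 23 56 60
f 56 33 64
f 60 64 34
f 56 64 60
f 24 40 51
f 40 28 54
f 51 54 32
f 40 54 51
f 28 63 41
f 63 34 62
f 41 62 27
f 63 62 41
f 34 64 61
f 64 33 57
f 61 57 25
f 64 57 61
f 33 59 58
f 59 30 46
f 58 46 29
f 59 46 58
f 30 45 50
f 45 24 47
f 50 47 31
f 45 47 50
f 26 52 38
f 52 32 53
f 38 53 27
f 52 53 38
f 26 38 36
f 38 27 37
f 36 37 25
f 38 37 36
f 26 36 43
f 36 25 42
f 43 42 29
f 36 42 43
f 26 43 48
f 43 29 49
f 48 49 31
f 43 49 48
f 26 48 52
f 48 31 55
f 52 55 32
f 48 55 52
f 27 53 41
f 53 32 54
f 41 54 28
f 53 54 41
f 25 37 61
f 37 27 62
f 61 62 34
f 37 62 61
f 29 42 58
f 42 25 57
f 58 57 33
f 42 57 58
f 31 49 50
f 49 29 46
f 50 46 30
f 49 46 50
f 32 55 51
f 55 31 47
f 51 47 24
f 55 47 51
f 66 65 68
f 66 68 67
f 68 65 69
f 68 69 67
f 69 65 70
f 69 70 67
f 70 65 71
f 70 71 67
f 71 65 72
f 71 72 67
f 72 65 73
f 72 73 67
f 73 65 74
f 73 74 67
f 74 65 75
f 74 75 67
f 75 65 66
f 75 66 67
f 77 79 76
f 80 77 76
f 76 79 78
f 78 80 76
f 77 83 79
f 81 77 80
f 81 83 77
f 79 83 78
f 82 80 78
f 78 83 82
f 82 81 80
f 83 81 82
f 85 87 84
f 88 85 84
f 84 87 86
f 86 88 84
f 85 91 87
f 89 85 88
f 89 91 85
f 87 91 86
f 90 88 86
f 86 91 90
f 90 89 88
f 91 89 90

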